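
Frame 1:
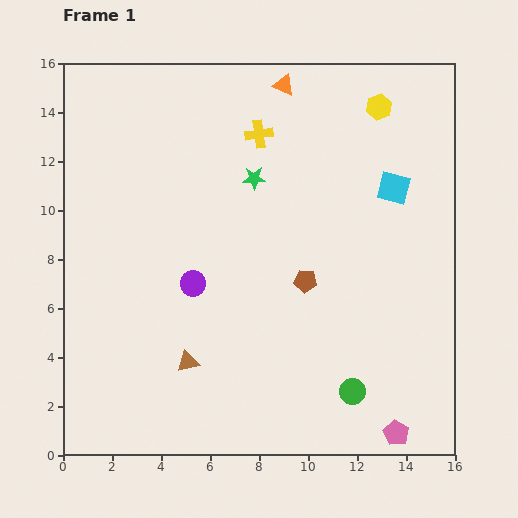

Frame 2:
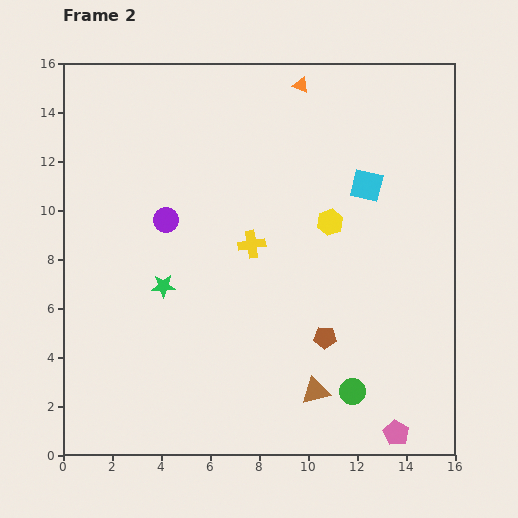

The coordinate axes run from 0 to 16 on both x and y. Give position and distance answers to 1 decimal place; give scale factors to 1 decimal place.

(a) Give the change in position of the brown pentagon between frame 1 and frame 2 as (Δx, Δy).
(0.8, -2.3)

The brown pentagon was at (9.9, 7.1) in frame 1 and (10.7, 4.8) in frame 2.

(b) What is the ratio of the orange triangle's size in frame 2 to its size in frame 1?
0.8×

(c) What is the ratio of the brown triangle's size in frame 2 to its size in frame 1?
1.3×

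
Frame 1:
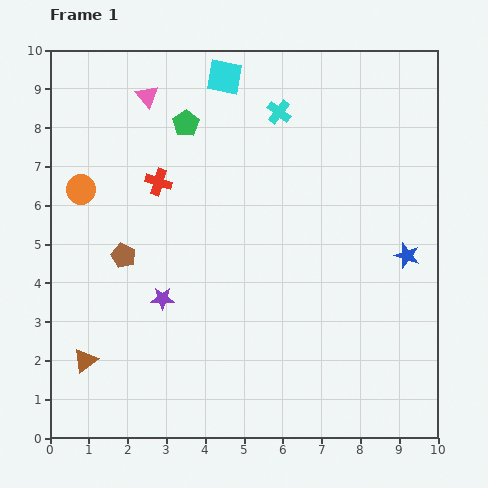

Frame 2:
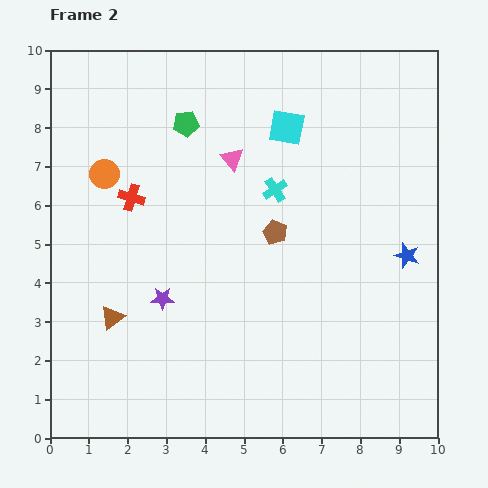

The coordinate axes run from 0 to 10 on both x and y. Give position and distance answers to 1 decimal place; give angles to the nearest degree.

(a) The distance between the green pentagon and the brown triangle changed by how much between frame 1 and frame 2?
-1.3

Distance in frame 1: 6.6. Distance in frame 2: 5.3.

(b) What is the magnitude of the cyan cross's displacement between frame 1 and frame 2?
2.0

The cyan cross moved from (5.9, 8.4) to (5.8, 6.4), a distance of √(0.1² + 2.0²) ≈ 2.0.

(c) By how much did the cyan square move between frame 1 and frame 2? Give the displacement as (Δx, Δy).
(1.6, -1.3)

The cyan square was at (4.5, 9.3) in frame 1 and (6.1, 8.0) in frame 2.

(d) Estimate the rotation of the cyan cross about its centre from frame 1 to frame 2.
20° clockwise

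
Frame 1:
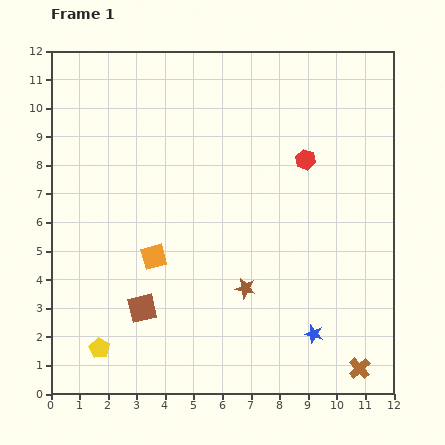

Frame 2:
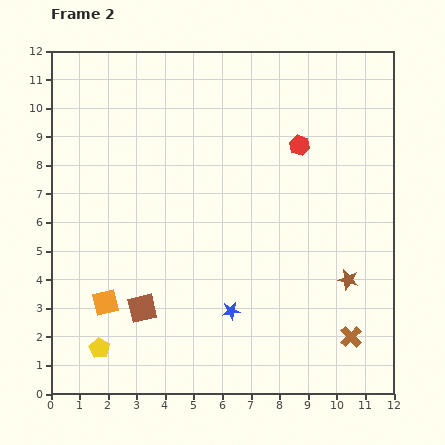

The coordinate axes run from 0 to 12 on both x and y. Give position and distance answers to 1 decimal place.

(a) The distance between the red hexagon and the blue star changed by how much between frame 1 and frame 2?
+0.2

Distance in frame 1: 6.1. Distance in frame 2: 6.3.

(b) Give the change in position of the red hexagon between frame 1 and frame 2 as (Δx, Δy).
(-0.2, 0.5)

The red hexagon was at (8.9, 8.2) in frame 1 and (8.7, 8.7) in frame 2.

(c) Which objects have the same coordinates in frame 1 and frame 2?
the brown square, the yellow pentagon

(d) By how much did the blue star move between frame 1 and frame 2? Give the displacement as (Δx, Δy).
(-2.9, 0.8)

The blue star was at (9.2, 2.1) in frame 1 and (6.3, 2.9) in frame 2.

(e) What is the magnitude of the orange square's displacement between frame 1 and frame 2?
2.3

The orange square moved from (3.6, 4.8) to (1.9, 3.2), a distance of √(1.7² + 1.6²) ≈ 2.3.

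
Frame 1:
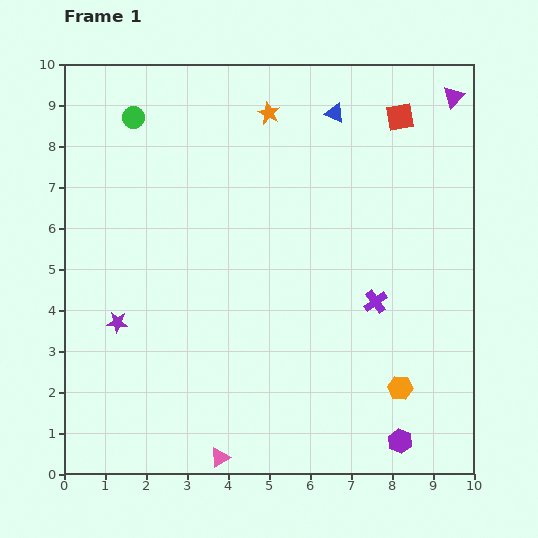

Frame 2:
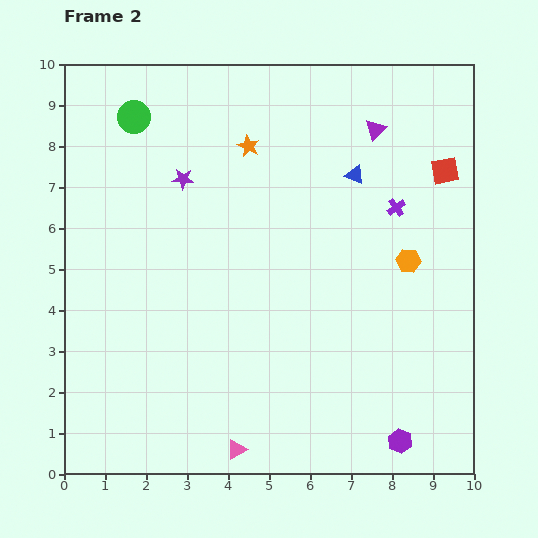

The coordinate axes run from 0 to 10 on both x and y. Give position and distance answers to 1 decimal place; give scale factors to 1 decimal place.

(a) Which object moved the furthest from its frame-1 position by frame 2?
the purple star

(moved 3.8; next 3.1)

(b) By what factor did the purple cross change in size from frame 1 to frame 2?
0.8×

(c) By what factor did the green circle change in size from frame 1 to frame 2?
1.5×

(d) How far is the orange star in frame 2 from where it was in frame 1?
0.9

The orange star moved from (5.0, 8.8) to (4.5, 8.0), a distance of √(0.5² + 0.8²) ≈ 0.9.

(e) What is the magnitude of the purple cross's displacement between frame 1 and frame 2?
2.4

The purple cross moved from (7.6, 4.2) to (8.1, 6.5), a distance of √(0.5² + 2.3²) ≈ 2.4.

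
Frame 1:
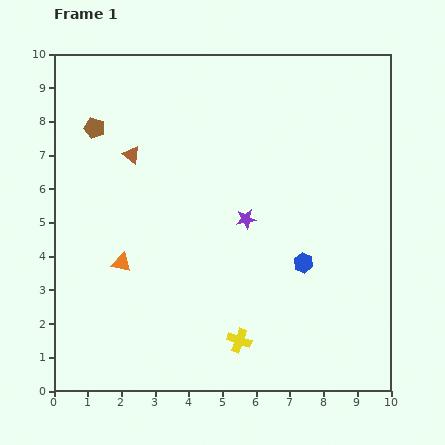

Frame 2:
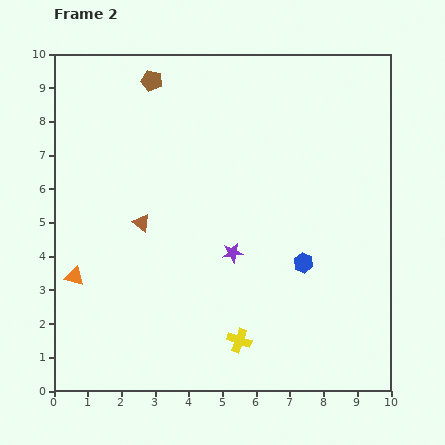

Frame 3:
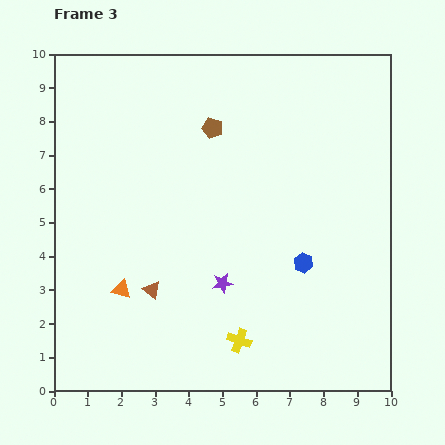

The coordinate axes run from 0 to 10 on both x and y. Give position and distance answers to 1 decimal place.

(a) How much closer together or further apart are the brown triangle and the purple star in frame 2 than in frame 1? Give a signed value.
-1.1

Distance in frame 1: 3.9. Distance in frame 2: 2.8.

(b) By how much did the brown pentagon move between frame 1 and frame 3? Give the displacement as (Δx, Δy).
(3.5, 0.0)

The brown pentagon was at (1.2, 7.8) in frame 1 and (4.7, 7.8) in frame 3.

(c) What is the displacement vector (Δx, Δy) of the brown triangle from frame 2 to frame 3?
(0.3, -2.0)

The brown triangle was at (2.6, 5.0) in frame 2 and (2.9, 3.0) in frame 3.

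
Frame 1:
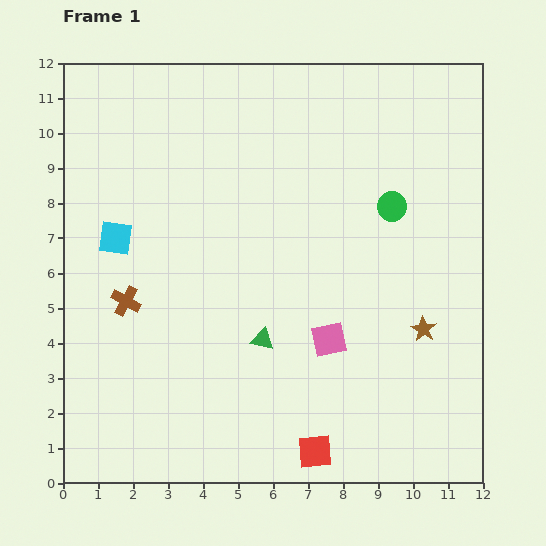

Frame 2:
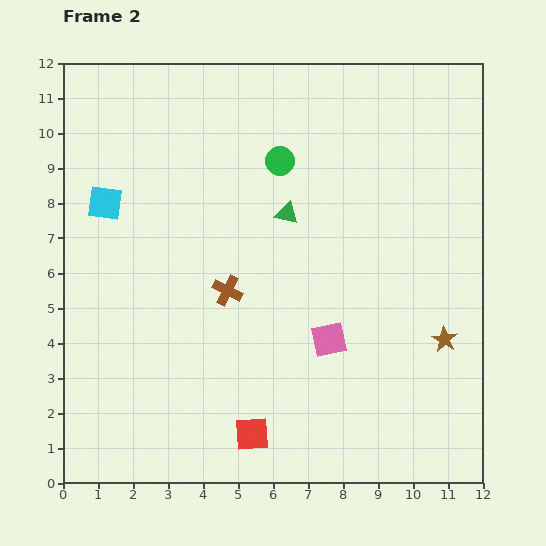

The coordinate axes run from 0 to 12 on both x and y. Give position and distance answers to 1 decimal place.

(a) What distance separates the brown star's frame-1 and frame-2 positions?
0.7

The brown star moved from (10.3, 4.4) to (10.9, 4.1), a distance of √(0.6² + 0.3²) ≈ 0.7.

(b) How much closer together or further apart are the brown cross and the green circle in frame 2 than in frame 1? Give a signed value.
-4.1

Distance in frame 1: 8.1. Distance in frame 2: 4.0.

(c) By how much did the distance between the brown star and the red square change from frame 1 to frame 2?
+1.4

Distance in frame 1: 4.7. Distance in frame 2: 6.1.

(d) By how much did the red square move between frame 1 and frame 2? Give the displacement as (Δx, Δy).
(-1.8, 0.5)

The red square was at (7.2, 0.9) in frame 1 and (5.4, 1.4) in frame 2.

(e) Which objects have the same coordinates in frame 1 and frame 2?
the pink square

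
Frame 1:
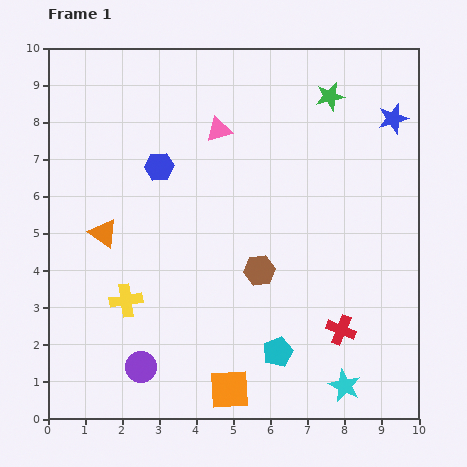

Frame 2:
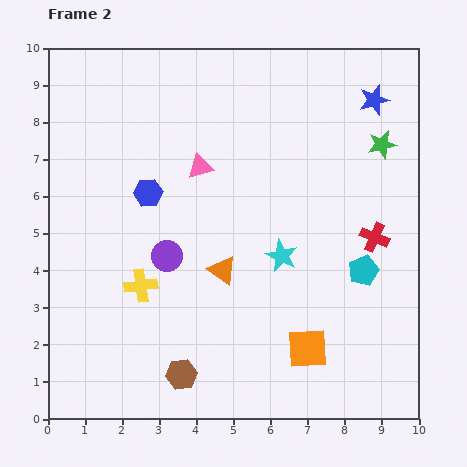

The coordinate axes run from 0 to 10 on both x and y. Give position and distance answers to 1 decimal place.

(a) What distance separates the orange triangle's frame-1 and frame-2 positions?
3.4

The orange triangle moved from (1.5, 5.0) to (4.7, 4.0), a distance of √(3.2² + 1.0²) ≈ 3.4.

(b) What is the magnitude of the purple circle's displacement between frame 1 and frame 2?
3.1

The purple circle moved from (2.5, 1.4) to (3.2, 4.4), a distance of √(0.7² + 3.0²) ≈ 3.1.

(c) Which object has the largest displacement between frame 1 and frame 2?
the cyan star

(moved 3.9; next 3.5)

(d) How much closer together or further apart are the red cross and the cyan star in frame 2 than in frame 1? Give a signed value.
+1.0

Distance in frame 1: 1.5. Distance in frame 2: 2.5.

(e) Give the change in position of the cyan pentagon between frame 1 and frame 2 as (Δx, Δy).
(2.3, 2.2)

The cyan pentagon was at (6.2, 1.8) in frame 1 and (8.5, 4.0) in frame 2.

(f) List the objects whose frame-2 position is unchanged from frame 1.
none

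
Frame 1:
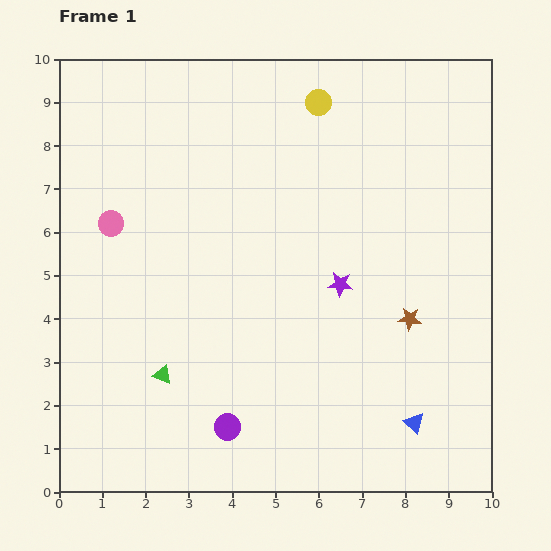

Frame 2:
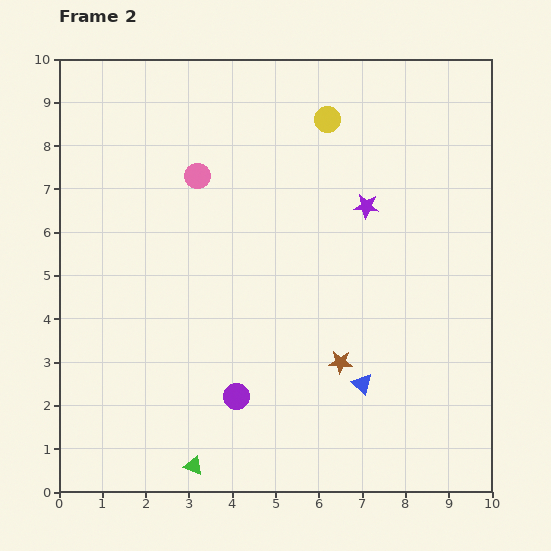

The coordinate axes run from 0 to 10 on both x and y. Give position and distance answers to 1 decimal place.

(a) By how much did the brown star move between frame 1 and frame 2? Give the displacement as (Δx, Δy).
(-1.6, -1.0)

The brown star was at (8.1, 4.0) in frame 1 and (6.5, 3.0) in frame 2.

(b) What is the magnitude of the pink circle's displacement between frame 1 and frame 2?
2.3

The pink circle moved from (1.2, 6.2) to (3.2, 7.3), a distance of √(2.0² + 1.1²) ≈ 2.3.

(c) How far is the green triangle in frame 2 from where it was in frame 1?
2.2

The green triangle moved from (2.4, 2.7) to (3.1, 0.6), a distance of √(0.7² + 2.1²) ≈ 2.2.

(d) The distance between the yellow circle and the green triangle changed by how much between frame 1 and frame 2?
+1.3

Distance in frame 1: 7.3. Distance in frame 2: 8.6.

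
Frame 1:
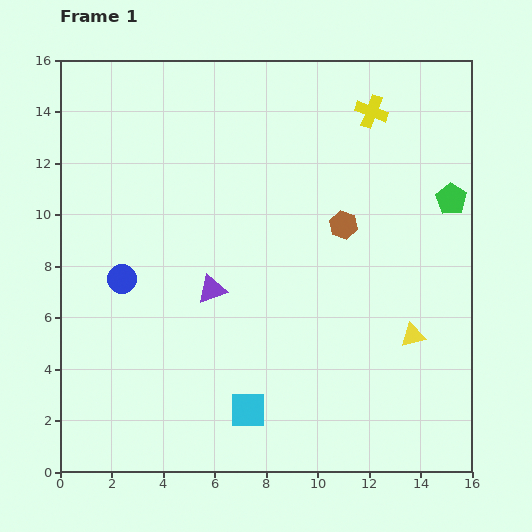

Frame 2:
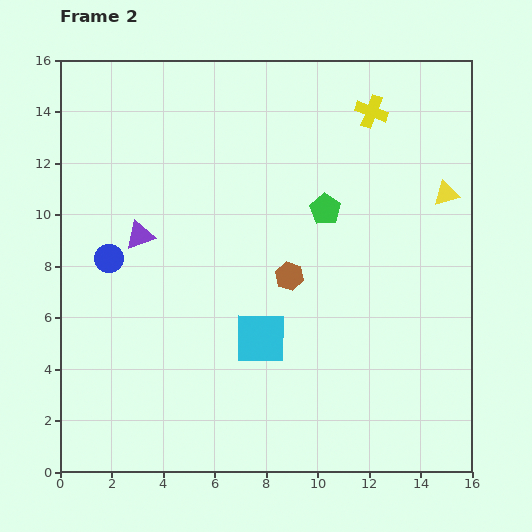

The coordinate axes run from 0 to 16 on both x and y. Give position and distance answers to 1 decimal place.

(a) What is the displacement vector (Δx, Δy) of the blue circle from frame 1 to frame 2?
(-0.5, 0.8)

The blue circle was at (2.4, 7.5) in frame 1 and (1.9, 8.3) in frame 2.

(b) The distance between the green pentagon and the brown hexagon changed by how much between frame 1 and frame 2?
-1.3

Distance in frame 1: 4.3. Distance in frame 2: 3.0.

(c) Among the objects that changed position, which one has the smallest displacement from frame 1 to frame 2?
the blue circle

(moved 0.9)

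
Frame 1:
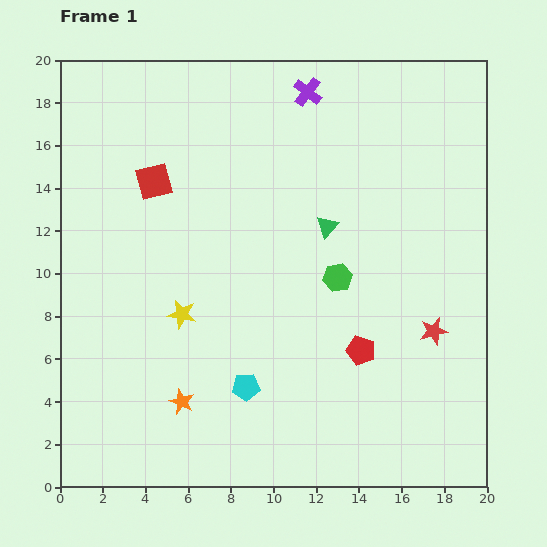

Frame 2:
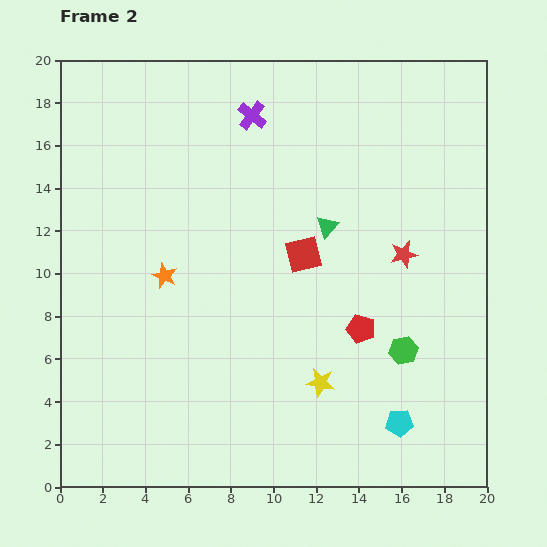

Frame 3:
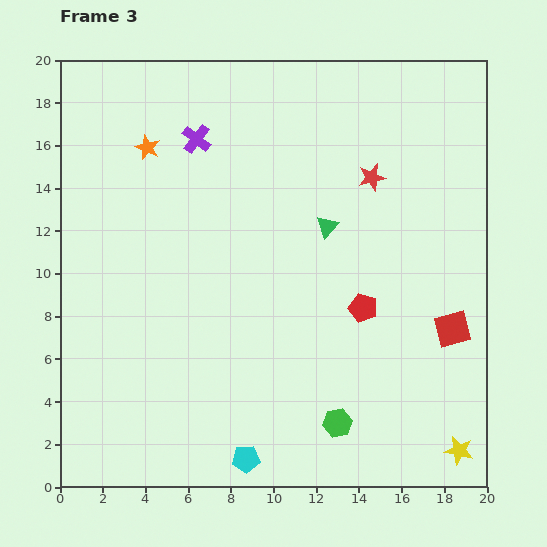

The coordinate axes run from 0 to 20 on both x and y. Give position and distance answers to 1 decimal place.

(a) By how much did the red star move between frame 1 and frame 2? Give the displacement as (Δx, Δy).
(-1.4, 3.6)

The red star was at (17.5, 7.3) in frame 1 and (16.1, 10.9) in frame 2.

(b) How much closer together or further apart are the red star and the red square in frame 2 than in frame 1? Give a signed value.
-10.2

Distance in frame 1: 14.9. Distance in frame 2: 4.7.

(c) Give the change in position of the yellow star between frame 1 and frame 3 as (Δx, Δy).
(13.0, -6.4)

The yellow star was at (5.7, 8.1) in frame 1 and (18.7, 1.7) in frame 3.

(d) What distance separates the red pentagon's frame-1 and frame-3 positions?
2.0

The red pentagon moved from (14.1, 6.4) to (14.2, 8.4), a distance of √(0.1² + 2.0²) ≈ 2.0.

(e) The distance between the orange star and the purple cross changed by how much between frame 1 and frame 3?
-13.4

Distance in frame 1: 15.7. Distance in frame 3: 2.3.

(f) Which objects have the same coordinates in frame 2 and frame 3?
the green triangle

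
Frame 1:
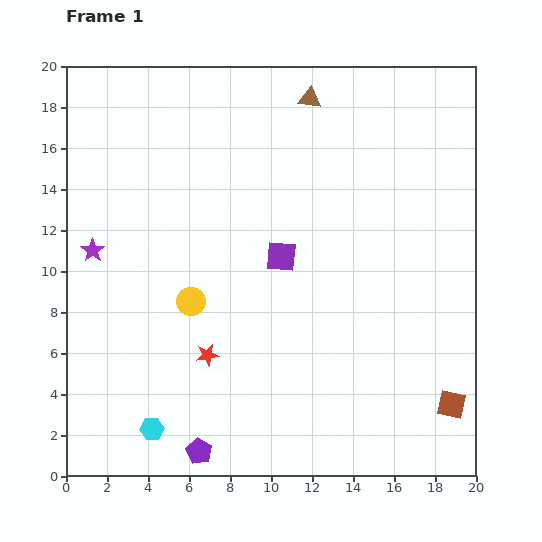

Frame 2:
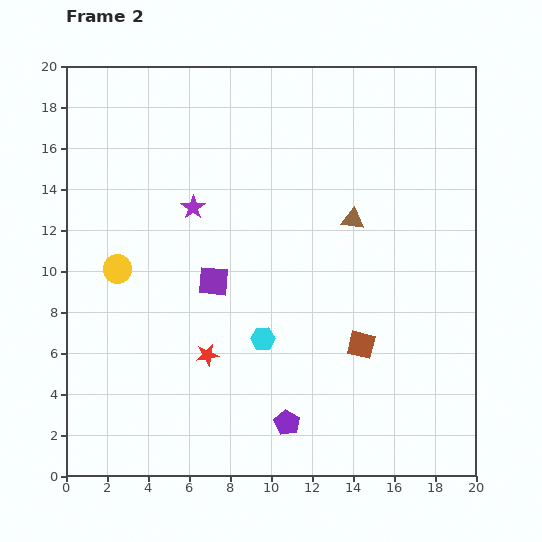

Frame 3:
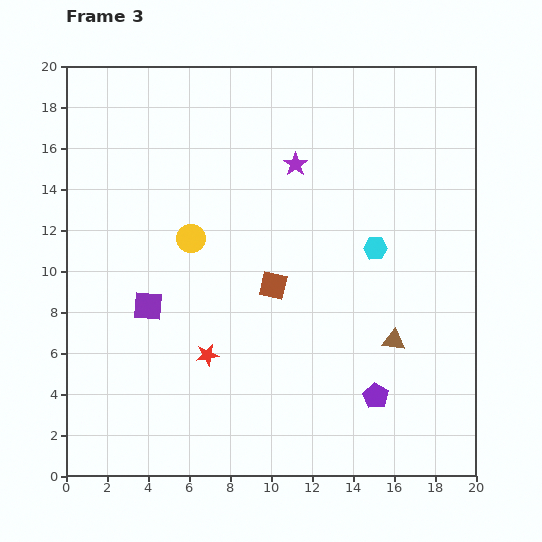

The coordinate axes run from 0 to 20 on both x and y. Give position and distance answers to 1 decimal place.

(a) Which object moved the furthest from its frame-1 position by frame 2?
the cyan hexagon

(moved 7.0; next 6.3)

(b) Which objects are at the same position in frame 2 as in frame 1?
the red star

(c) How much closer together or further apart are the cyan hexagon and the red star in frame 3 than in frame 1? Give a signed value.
+5.2

Distance in frame 1: 4.5. Distance in frame 3: 9.7.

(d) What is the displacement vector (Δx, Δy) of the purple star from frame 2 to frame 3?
(5.0, 2.1)

The purple star was at (6.2, 13.1) in frame 2 and (11.2, 15.2) in frame 3.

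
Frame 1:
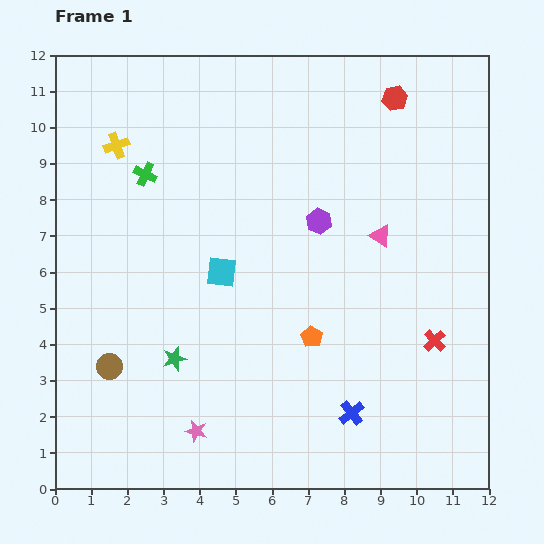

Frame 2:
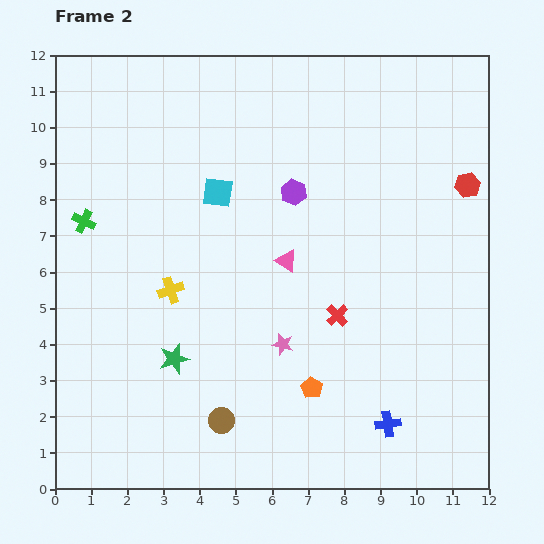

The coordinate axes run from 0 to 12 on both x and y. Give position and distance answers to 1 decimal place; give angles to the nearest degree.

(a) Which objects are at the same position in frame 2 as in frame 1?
the green star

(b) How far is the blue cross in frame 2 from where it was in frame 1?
1.0

The blue cross moved from (8.2, 2.1) to (9.2, 1.8), a distance of √(1.0² + 0.3²) ≈ 1.0.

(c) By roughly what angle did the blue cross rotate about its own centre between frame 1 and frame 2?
30° clockwise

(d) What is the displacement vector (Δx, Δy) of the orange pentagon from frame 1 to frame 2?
(0.0, -1.4)

The orange pentagon was at (7.1, 4.2) in frame 1 and (7.1, 2.8) in frame 2.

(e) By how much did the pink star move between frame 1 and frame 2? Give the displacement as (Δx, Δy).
(2.4, 2.4)

The pink star was at (3.9, 1.6) in frame 1 and (6.3, 4.0) in frame 2.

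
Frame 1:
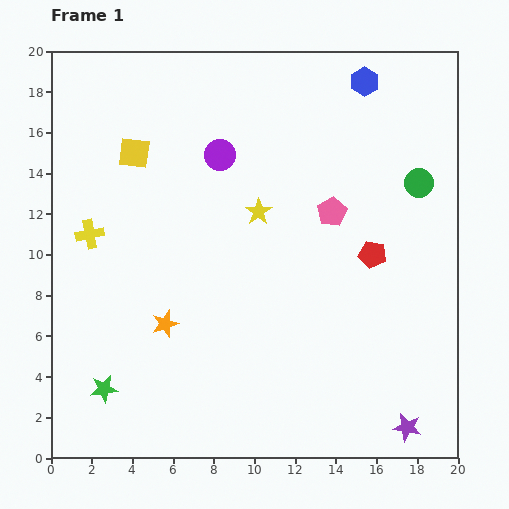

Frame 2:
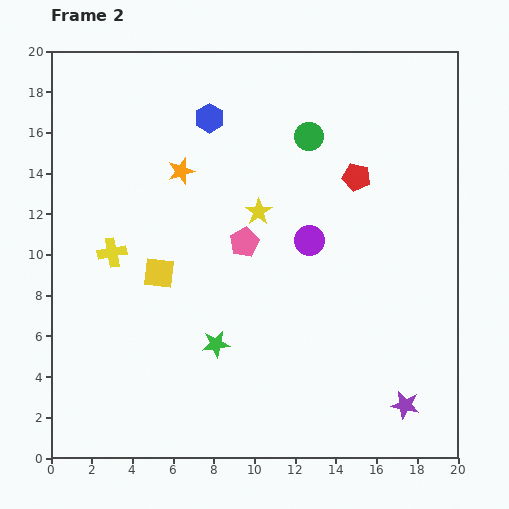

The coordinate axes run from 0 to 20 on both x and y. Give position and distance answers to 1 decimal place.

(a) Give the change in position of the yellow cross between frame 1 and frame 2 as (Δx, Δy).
(1.1, -0.9)

The yellow cross was at (1.9, 11.0) in frame 1 and (3.0, 10.1) in frame 2.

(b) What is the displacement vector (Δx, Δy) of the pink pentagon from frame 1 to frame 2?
(-4.3, -1.5)

The pink pentagon was at (13.8, 12.1) in frame 1 and (9.5, 10.6) in frame 2.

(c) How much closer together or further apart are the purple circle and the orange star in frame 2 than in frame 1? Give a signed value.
-1.5

Distance in frame 1: 8.7. Distance in frame 2: 7.2.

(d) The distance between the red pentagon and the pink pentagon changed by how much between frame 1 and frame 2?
+3.5

Distance in frame 1: 2.9. Distance in frame 2: 6.4.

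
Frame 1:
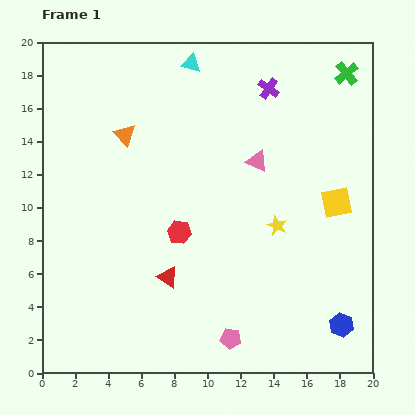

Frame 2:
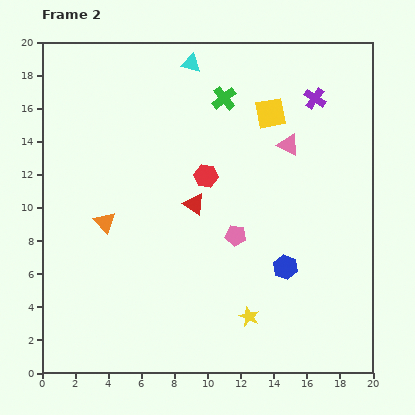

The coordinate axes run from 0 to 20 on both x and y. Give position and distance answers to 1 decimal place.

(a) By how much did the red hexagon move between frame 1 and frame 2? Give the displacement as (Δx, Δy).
(1.6, 3.4)

The red hexagon was at (8.3, 8.5) in frame 1 and (9.9, 11.9) in frame 2.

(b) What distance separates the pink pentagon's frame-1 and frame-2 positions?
6.2

The pink pentagon moved from (11.4, 2.1) to (11.7, 8.3), a distance of √(0.3² + 6.2²) ≈ 6.2.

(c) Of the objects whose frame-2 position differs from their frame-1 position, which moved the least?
the pink triangle

(moved 2.1)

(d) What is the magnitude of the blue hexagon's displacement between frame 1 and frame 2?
4.9

The blue hexagon moved from (18.1, 2.9) to (14.7, 6.4), a distance of √(3.4² + 3.5²) ≈ 4.9.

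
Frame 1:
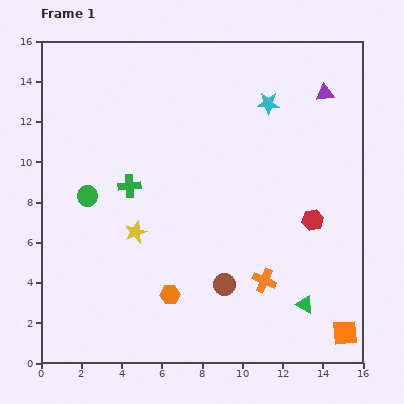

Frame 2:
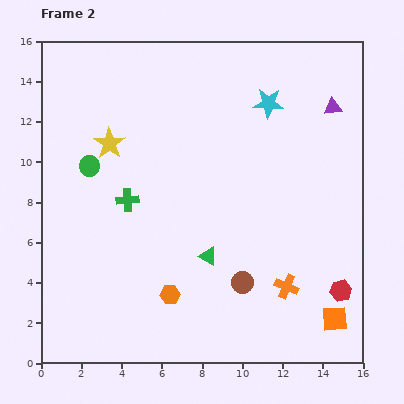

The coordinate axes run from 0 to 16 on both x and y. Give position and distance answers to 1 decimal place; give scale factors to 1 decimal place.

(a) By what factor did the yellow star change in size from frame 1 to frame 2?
1.4×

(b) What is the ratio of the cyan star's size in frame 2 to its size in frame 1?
1.4×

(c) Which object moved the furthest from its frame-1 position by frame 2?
the green triangle

(moved 5.4; next 4.6)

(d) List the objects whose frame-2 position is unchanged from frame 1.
the orange hexagon, the cyan star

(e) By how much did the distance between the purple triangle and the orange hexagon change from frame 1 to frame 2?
-0.3

Distance in frame 1: 12.6. Distance in frame 2: 12.3.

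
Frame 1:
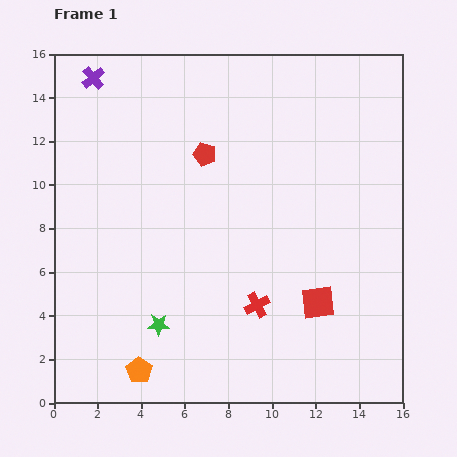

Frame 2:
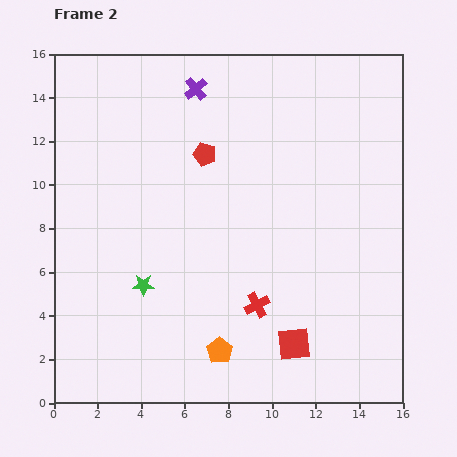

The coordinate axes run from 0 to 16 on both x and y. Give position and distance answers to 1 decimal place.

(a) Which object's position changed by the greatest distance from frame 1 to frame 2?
the purple cross

(moved 4.7; next 3.8)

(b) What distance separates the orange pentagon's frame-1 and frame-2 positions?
3.8

The orange pentagon moved from (3.9, 1.5) to (7.6, 2.4), a distance of √(3.7² + 0.9²) ≈ 3.8.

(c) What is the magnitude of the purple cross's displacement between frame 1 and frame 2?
4.7

The purple cross moved from (1.8, 14.9) to (6.5, 14.4), a distance of √(4.7² + 0.5²) ≈ 4.7.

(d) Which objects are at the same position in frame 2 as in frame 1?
the red cross, the red pentagon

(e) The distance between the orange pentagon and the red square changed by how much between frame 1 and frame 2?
-5.4

Distance in frame 1: 8.8. Distance in frame 2: 3.4.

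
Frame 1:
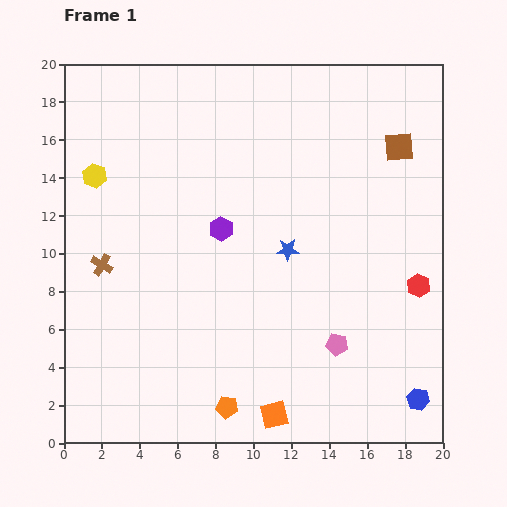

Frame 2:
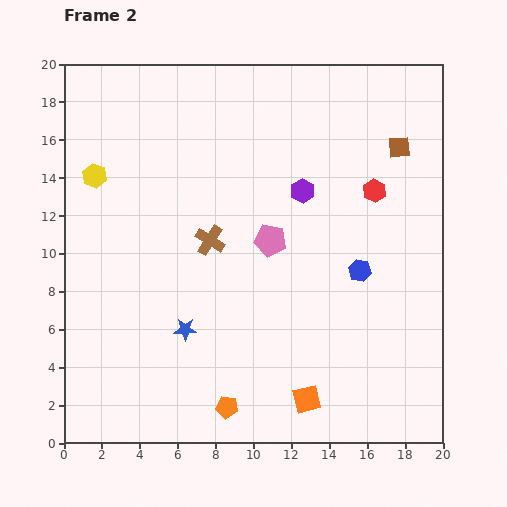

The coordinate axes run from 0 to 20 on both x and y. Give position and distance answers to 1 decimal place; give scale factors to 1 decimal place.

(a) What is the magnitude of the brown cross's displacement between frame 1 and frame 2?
5.8

The brown cross moved from (2.0, 9.4) to (7.7, 10.7), a distance of √(5.7² + 1.3²) ≈ 5.8.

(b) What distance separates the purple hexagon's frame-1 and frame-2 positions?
4.7

The purple hexagon moved from (8.3, 11.3) to (12.6, 13.3), a distance of √(4.3² + 2.0²) ≈ 4.7.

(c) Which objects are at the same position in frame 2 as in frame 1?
the yellow hexagon, the orange pentagon, the brown square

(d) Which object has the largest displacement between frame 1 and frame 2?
the blue hexagon

(moved 7.5; next 6.8)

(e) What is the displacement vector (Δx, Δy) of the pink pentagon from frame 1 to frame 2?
(-3.5, 5.5)

The pink pentagon was at (14.4, 5.2) in frame 1 and (10.9, 10.7) in frame 2.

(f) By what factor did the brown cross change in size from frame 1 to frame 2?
1.4×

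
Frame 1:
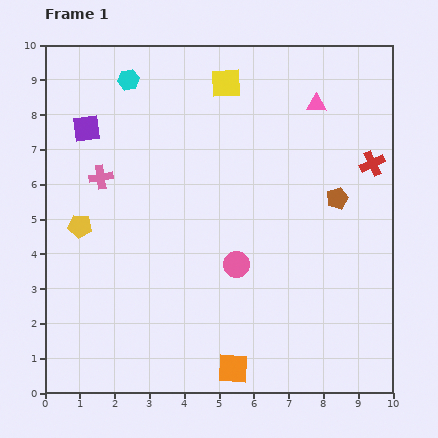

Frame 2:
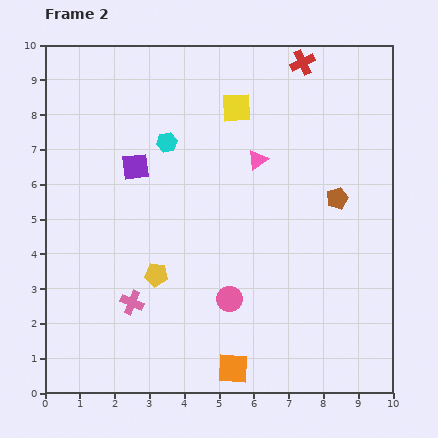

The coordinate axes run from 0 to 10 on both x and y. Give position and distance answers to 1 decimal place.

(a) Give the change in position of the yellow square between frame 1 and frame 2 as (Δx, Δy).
(0.3, -0.7)

The yellow square was at (5.2, 8.9) in frame 1 and (5.5, 8.2) in frame 2.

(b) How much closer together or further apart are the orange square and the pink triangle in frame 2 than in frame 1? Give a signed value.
-2.0

Distance in frame 1: 8.0. Distance in frame 2: 6.0.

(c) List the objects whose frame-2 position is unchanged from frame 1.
the orange square, the brown pentagon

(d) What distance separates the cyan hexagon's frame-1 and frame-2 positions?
2.1

The cyan hexagon moved from (2.4, 9.0) to (3.5, 7.2), a distance of √(1.1² + 1.8²) ≈ 2.1.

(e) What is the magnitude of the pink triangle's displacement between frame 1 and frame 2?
2.3

The pink triangle moved from (7.8, 8.3) to (6.1, 6.7), a distance of √(1.7² + 1.6²) ≈ 2.3.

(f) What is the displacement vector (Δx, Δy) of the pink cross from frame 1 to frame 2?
(0.9, -3.6)

The pink cross was at (1.6, 6.2) in frame 1 and (2.5, 2.6) in frame 2.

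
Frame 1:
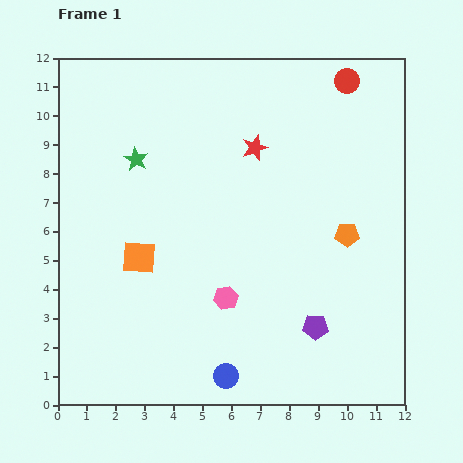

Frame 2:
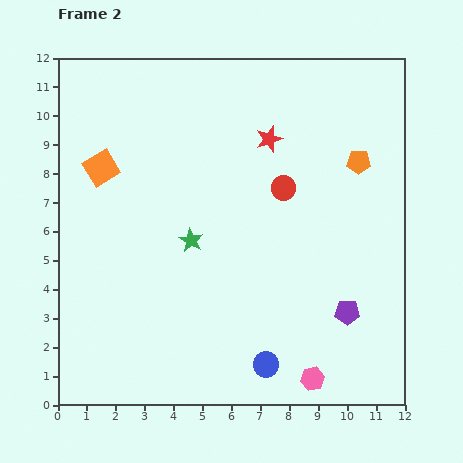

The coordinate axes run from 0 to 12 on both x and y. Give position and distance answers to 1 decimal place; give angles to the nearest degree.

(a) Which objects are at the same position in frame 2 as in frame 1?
none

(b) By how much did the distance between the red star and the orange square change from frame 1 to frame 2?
+0.4

Distance in frame 1: 5.5. Distance in frame 2: 5.9.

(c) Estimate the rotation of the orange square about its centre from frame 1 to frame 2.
35° counter-clockwise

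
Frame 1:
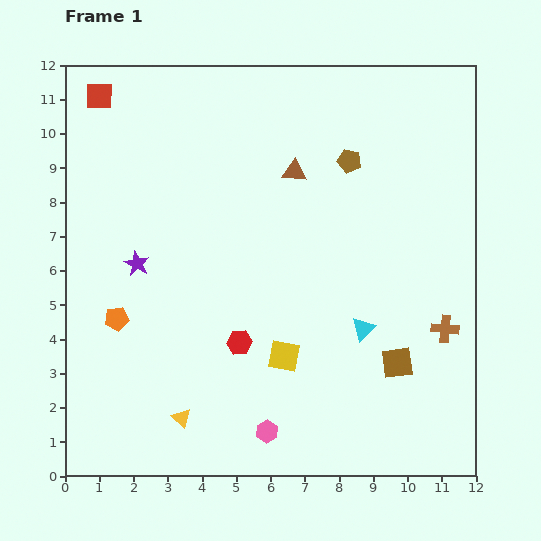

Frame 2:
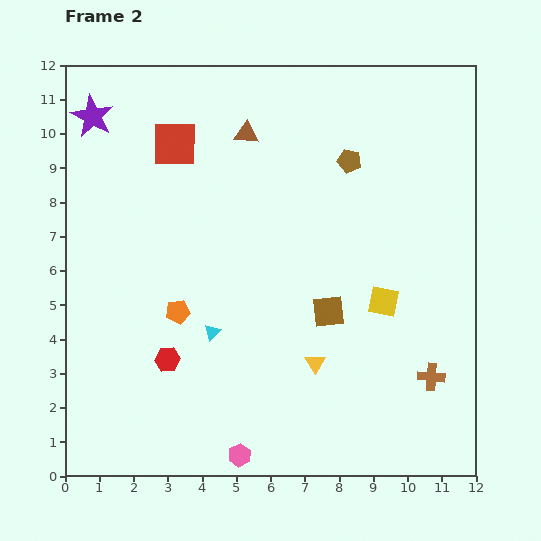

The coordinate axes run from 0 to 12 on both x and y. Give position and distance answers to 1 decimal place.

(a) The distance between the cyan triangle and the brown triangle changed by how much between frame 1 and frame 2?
+0.9

Distance in frame 1: 5.0. Distance in frame 2: 5.9.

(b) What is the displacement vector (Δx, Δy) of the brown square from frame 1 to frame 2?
(-2.0, 1.5)

The brown square was at (9.7, 3.3) in frame 1 and (7.7, 4.8) in frame 2.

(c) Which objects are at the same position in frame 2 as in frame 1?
the brown pentagon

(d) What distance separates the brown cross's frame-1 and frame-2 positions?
1.5

The brown cross moved from (11.1, 4.3) to (10.7, 2.9), a distance of √(0.4² + 1.4²) ≈ 1.5.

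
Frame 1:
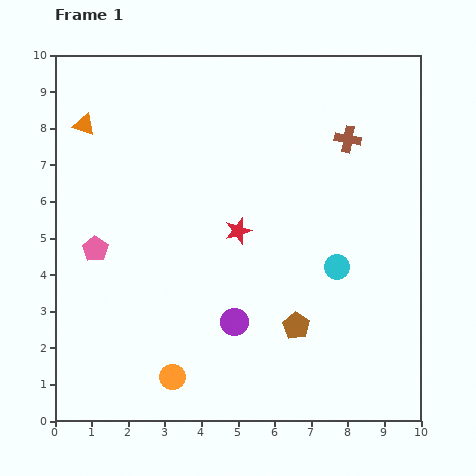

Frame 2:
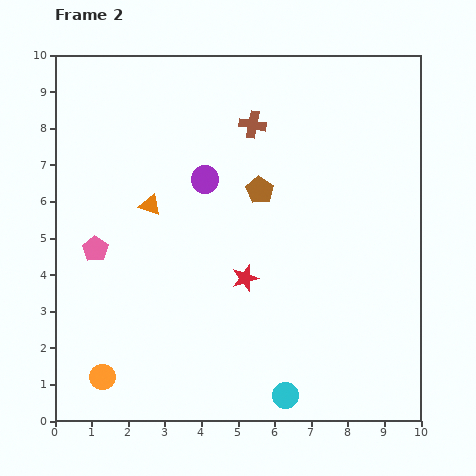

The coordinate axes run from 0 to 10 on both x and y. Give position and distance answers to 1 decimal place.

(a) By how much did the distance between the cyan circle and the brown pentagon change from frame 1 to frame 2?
+3.7

Distance in frame 1: 1.9. Distance in frame 2: 5.6.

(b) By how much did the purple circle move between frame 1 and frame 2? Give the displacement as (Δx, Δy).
(-0.8, 3.9)

The purple circle was at (4.9, 2.7) in frame 1 and (4.1, 6.6) in frame 2.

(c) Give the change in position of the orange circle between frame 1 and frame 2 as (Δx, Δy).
(-1.9, 0.0)

The orange circle was at (3.2, 1.2) in frame 1 and (1.3, 1.2) in frame 2.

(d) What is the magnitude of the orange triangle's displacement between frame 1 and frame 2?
2.8

The orange triangle moved from (0.8, 8.1) to (2.6, 5.9), a distance of √(1.8² + 2.2²) ≈ 2.8.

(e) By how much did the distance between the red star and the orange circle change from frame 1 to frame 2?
+0.3

Distance in frame 1: 4.4. Distance in frame 2: 4.7.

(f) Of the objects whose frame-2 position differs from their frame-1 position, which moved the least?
the red star

(moved 1.3)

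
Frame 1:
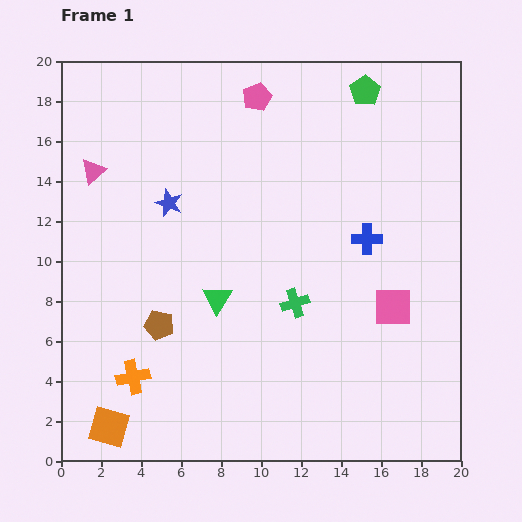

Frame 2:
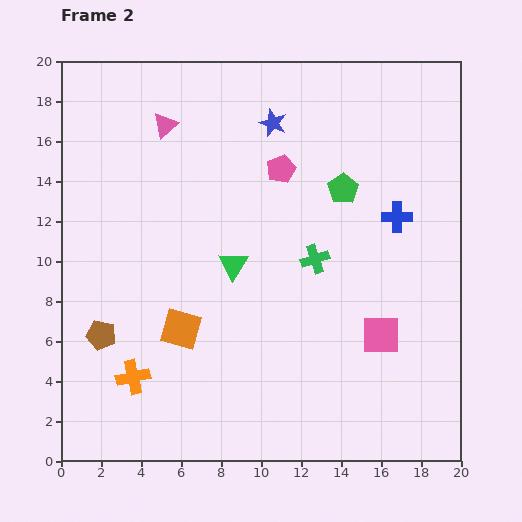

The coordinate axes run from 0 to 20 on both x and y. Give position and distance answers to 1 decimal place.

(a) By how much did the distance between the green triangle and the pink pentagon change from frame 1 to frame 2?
-4.9

Distance in frame 1: 10.3. Distance in frame 2: 5.4.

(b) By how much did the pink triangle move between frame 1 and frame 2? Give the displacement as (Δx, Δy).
(3.6, 2.3)

The pink triangle was at (1.6, 14.5) in frame 1 and (5.2, 16.8) in frame 2.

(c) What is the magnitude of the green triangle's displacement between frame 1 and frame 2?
1.9

The green triangle moved from (7.8, 8.1) to (8.6, 9.8), a distance of √(0.8² + 1.7²) ≈ 1.9.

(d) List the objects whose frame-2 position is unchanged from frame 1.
the orange cross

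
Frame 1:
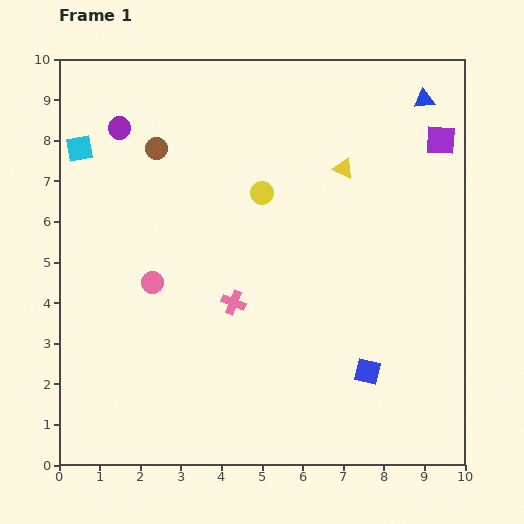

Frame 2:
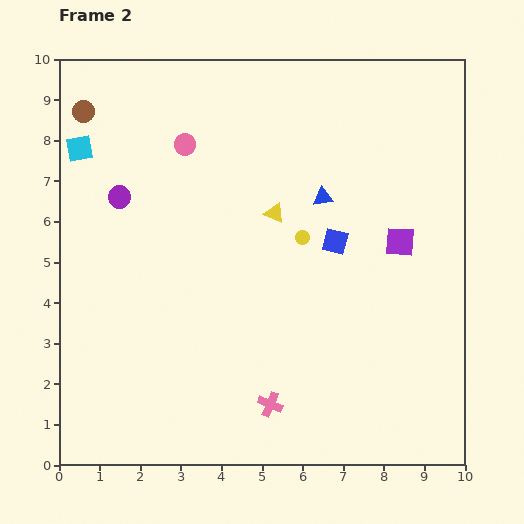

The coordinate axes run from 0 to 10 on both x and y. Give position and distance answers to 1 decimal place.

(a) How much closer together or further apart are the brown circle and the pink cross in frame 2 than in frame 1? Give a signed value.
+4.3

Distance in frame 1: 4.2. Distance in frame 2: 8.5.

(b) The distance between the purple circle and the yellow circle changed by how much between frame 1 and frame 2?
+0.8

Distance in frame 1: 3.8. Distance in frame 2: 4.6.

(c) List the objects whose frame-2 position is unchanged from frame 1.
the cyan square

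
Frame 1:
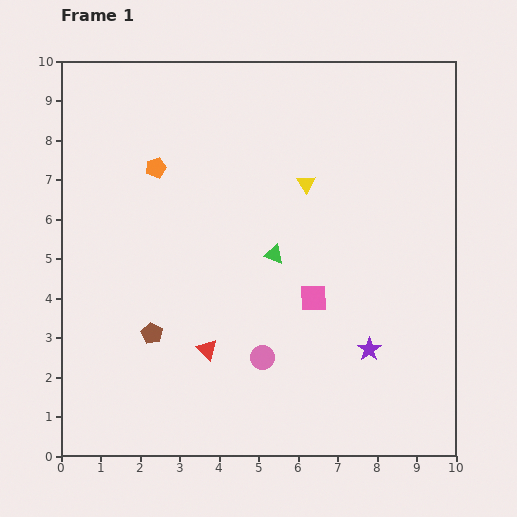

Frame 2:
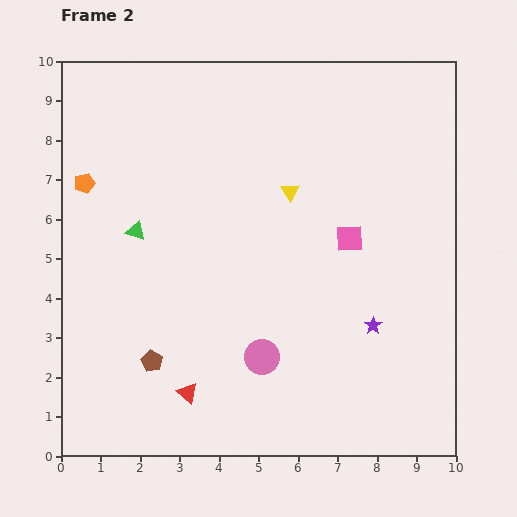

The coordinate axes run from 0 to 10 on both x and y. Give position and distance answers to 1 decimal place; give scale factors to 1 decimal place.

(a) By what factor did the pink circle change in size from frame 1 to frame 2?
1.5×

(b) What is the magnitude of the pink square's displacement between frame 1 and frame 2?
1.7

The pink square moved from (6.4, 4.0) to (7.3, 5.5), a distance of √(0.9² + 1.5²) ≈ 1.7.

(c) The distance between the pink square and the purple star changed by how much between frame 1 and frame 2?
+0.4

Distance in frame 1: 1.9. Distance in frame 2: 2.3.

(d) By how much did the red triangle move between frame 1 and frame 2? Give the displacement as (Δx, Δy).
(-0.5, -1.1)

The red triangle was at (3.7, 2.7) in frame 1 and (3.2, 1.6) in frame 2.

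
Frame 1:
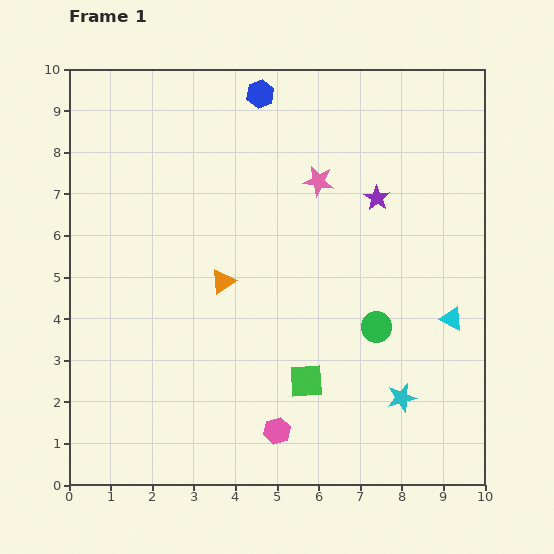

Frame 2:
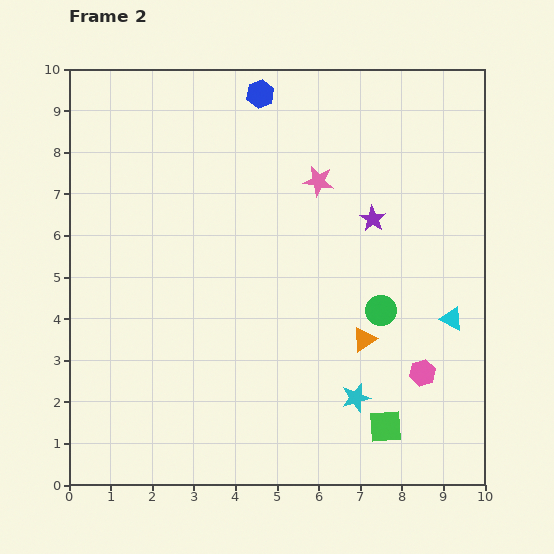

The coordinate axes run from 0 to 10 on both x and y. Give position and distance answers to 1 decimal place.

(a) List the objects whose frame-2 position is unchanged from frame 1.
the blue hexagon, the pink star, the cyan triangle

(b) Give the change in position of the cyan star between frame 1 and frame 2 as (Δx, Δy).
(-1.1, 0.0)

The cyan star was at (8.0, 2.1) in frame 1 and (6.9, 2.1) in frame 2.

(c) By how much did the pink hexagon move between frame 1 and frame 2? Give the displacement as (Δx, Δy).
(3.5, 1.4)

The pink hexagon was at (5.0, 1.3) in frame 1 and (8.5, 2.7) in frame 2.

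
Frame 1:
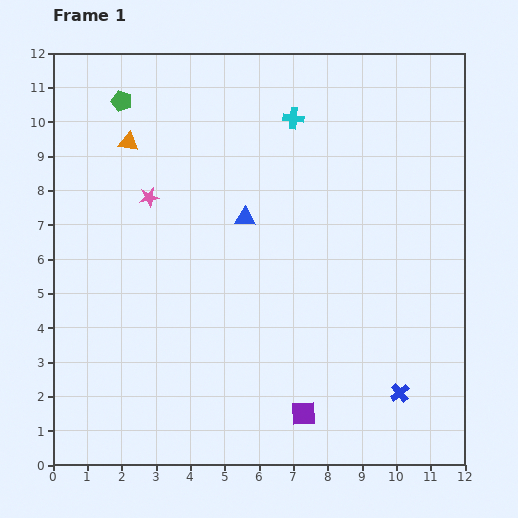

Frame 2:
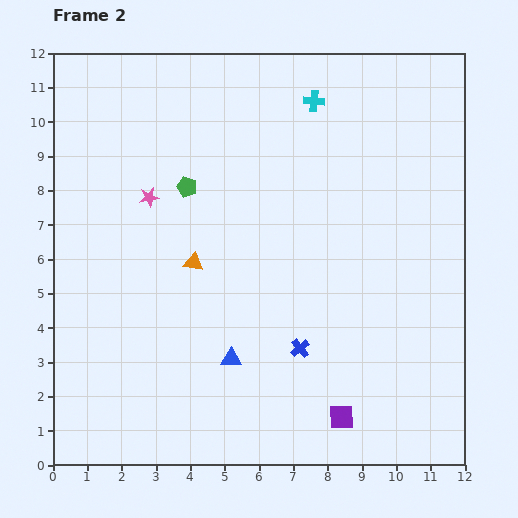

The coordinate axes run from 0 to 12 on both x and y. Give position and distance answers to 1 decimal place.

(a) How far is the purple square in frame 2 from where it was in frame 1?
1.1

The purple square moved from (7.3, 1.5) to (8.4, 1.4), a distance of √(1.1² + 0.1²) ≈ 1.1.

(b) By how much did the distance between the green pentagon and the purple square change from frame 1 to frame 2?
-2.4

Distance in frame 1: 10.5. Distance in frame 2: 8.1.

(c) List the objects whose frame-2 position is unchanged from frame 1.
the pink star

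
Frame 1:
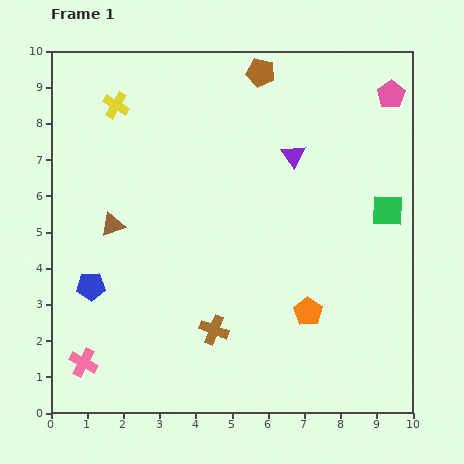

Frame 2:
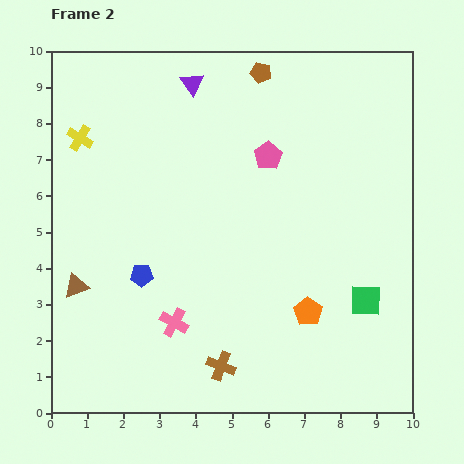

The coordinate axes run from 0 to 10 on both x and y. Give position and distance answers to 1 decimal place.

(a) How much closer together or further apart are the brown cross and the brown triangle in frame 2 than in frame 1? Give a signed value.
+0.6

Distance in frame 1: 4.0. Distance in frame 2: 4.6.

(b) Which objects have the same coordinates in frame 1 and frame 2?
the orange pentagon, the brown pentagon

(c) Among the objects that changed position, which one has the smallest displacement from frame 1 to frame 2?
the brown cross

(moved 1.0)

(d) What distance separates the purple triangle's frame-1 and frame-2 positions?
3.4

The purple triangle moved from (6.7, 7.1) to (3.9, 9.1), a distance of √(2.8² + 2.0²) ≈ 3.4.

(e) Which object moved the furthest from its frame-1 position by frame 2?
the pink pentagon

(moved 3.8; next 3.4)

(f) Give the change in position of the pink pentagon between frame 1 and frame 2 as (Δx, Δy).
(-3.4, -1.7)

The pink pentagon was at (9.4, 8.8) in frame 1 and (6.0, 7.1) in frame 2.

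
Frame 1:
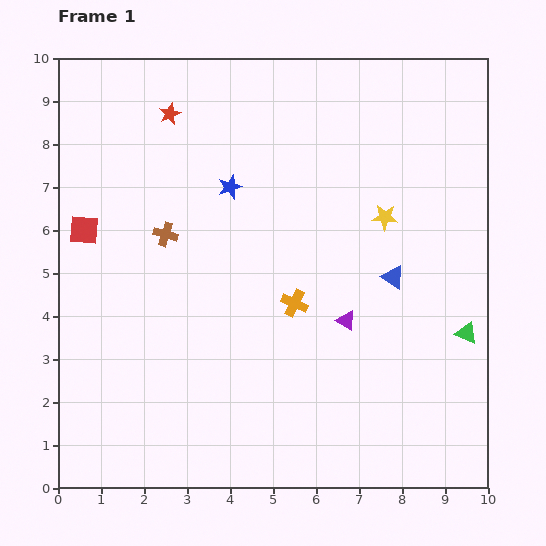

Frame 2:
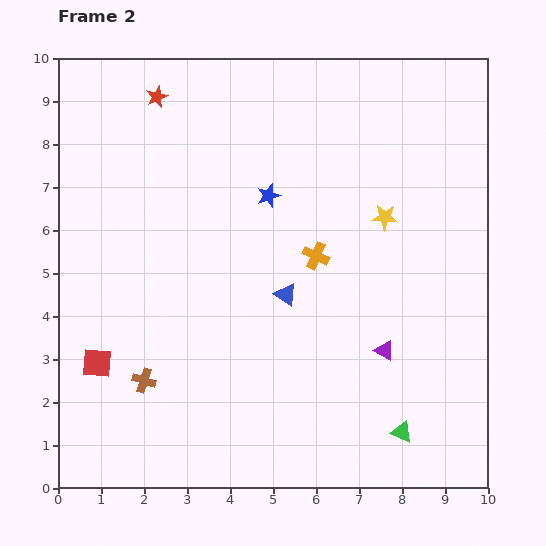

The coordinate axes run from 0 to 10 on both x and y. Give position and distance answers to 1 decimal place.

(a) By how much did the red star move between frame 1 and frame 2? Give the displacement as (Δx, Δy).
(-0.3, 0.4)

The red star was at (2.6, 8.7) in frame 1 and (2.3, 9.1) in frame 2.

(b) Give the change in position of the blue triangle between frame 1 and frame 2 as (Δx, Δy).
(-2.5, -0.4)

The blue triangle was at (7.8, 4.9) in frame 1 and (5.3, 4.5) in frame 2.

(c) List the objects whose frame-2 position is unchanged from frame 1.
the yellow star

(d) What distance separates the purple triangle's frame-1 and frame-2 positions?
1.1

The purple triangle moved from (6.7, 3.9) to (7.6, 3.2), a distance of √(0.9² + 0.7²) ≈ 1.1.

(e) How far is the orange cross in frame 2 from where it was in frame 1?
1.2

The orange cross moved from (5.5, 4.3) to (6.0, 5.4), a distance of √(0.5² + 1.1²) ≈ 1.2.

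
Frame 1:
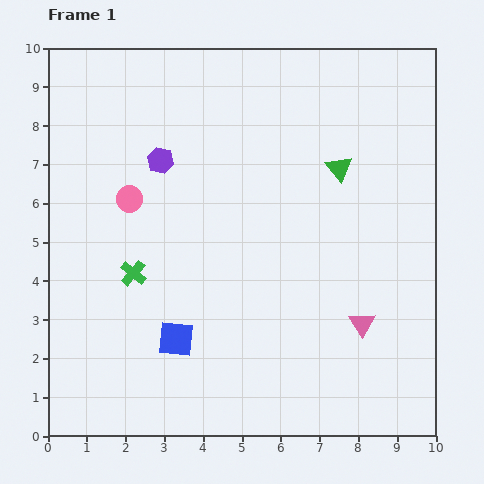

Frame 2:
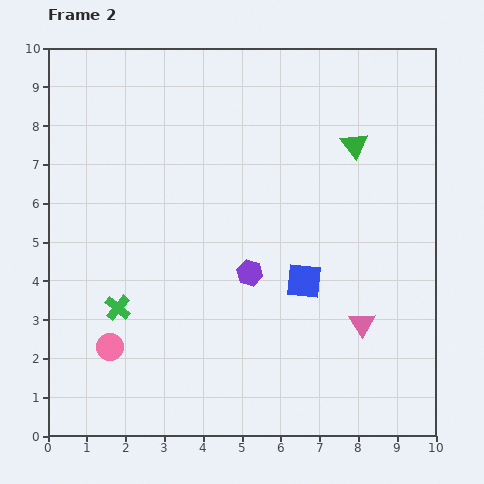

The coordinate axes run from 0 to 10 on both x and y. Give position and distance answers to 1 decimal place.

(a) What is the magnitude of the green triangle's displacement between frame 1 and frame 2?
0.7

The green triangle moved from (7.5, 6.9) to (7.9, 7.5), a distance of √(0.4² + 0.6²) ≈ 0.7.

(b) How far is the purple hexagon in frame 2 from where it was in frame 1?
3.7

The purple hexagon moved from (2.9, 7.1) to (5.2, 4.2), a distance of √(2.3² + 2.9²) ≈ 3.7.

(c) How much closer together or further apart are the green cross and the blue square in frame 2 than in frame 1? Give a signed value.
+2.9

Distance in frame 1: 2.0. Distance in frame 2: 4.9.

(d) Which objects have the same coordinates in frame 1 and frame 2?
the pink triangle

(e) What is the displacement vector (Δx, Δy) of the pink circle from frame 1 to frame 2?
(-0.5, -3.8)

The pink circle was at (2.1, 6.1) in frame 1 and (1.6, 2.3) in frame 2.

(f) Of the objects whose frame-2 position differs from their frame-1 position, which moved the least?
the green triangle

(moved 0.7)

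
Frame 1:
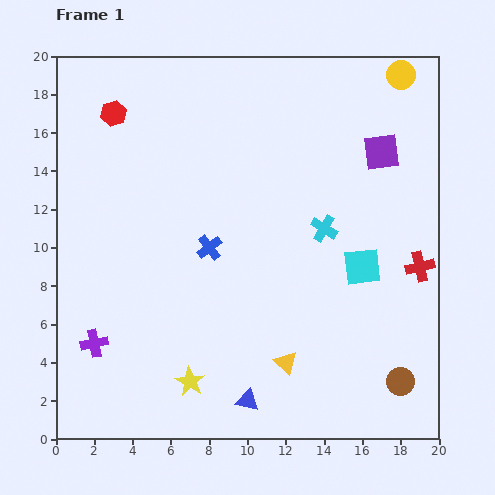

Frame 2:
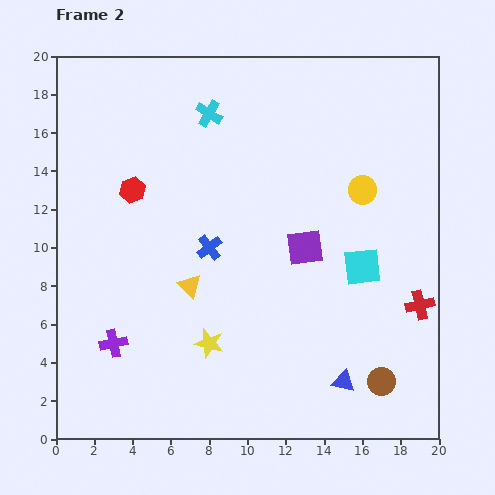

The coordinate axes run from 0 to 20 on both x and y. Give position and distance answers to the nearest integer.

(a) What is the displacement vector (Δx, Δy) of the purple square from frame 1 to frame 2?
(-4, -5)

The purple square was at (17, 15) in frame 1 and (13, 10) in frame 2.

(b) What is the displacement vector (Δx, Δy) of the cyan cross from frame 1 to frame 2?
(-6, 6)

The cyan cross was at (14, 11) in frame 1 and (8, 17) in frame 2.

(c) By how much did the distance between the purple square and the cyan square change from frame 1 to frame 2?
-3

Distance in frame 1: 6. Distance in frame 2: 3.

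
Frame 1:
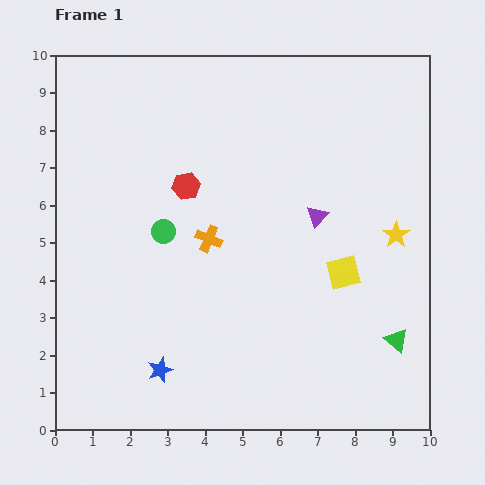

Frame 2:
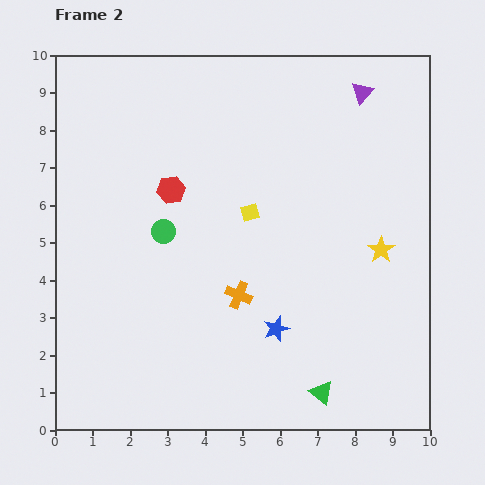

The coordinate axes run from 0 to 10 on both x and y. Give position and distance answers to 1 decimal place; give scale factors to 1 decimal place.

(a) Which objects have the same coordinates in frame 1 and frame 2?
the green circle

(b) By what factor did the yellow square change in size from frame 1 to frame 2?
0.6×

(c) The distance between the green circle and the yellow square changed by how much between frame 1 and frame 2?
-2.5

Distance in frame 1: 4.9. Distance in frame 2: 2.4.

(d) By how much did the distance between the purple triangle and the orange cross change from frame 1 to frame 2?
+3.3

Distance in frame 1: 3.0. Distance in frame 2: 6.3.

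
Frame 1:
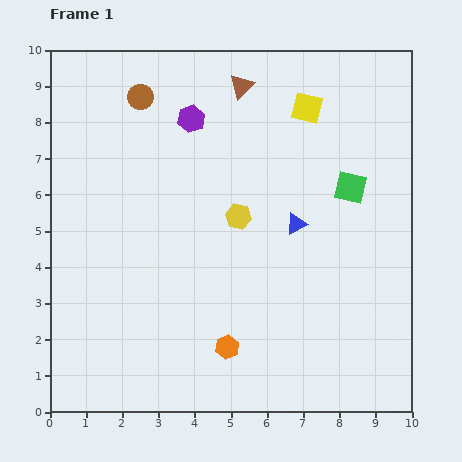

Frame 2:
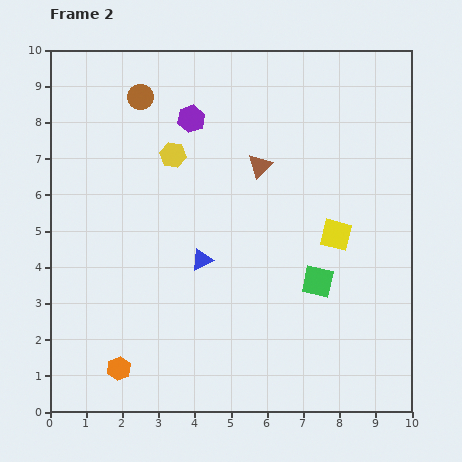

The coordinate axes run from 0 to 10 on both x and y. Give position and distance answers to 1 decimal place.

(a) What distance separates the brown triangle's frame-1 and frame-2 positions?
2.3

The brown triangle moved from (5.3, 9.0) to (5.8, 6.8), a distance of √(0.5² + 2.2²) ≈ 2.3.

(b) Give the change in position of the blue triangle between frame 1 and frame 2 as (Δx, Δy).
(-2.6, -1.0)

The blue triangle was at (6.8, 5.2) in frame 1 and (4.2, 4.2) in frame 2.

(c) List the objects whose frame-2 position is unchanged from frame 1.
the purple hexagon, the brown circle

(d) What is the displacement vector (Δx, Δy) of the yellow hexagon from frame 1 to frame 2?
(-1.8, 1.7)

The yellow hexagon was at (5.2, 5.4) in frame 1 and (3.4, 7.1) in frame 2.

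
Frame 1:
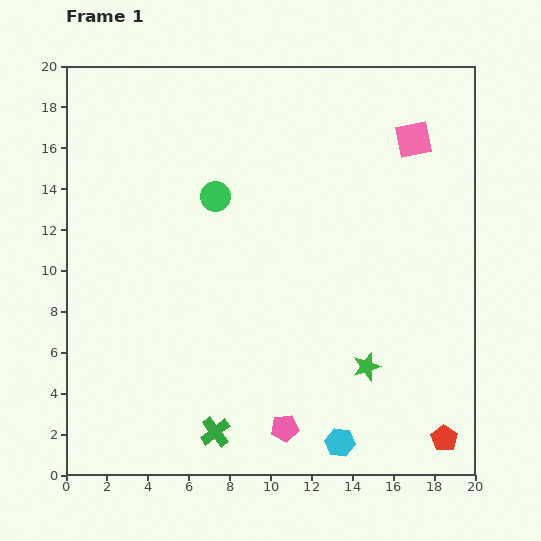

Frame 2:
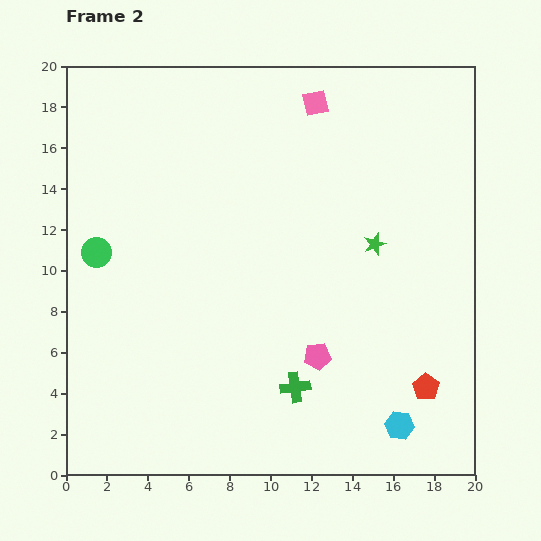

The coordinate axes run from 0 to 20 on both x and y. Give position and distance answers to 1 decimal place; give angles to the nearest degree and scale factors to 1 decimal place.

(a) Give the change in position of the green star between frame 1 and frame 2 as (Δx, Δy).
(0.4, 6.0)

The green star was at (14.7, 5.3) in frame 1 and (15.1, 11.3) in frame 2.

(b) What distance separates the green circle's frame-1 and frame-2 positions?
6.4

The green circle moved from (7.3, 13.6) to (1.5, 10.9), a distance of √(5.8² + 2.7²) ≈ 6.4.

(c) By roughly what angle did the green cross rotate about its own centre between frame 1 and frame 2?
30° clockwise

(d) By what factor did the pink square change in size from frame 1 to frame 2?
0.7×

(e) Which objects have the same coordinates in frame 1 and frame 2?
none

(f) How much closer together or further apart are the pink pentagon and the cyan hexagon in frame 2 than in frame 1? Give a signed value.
+2.4

Distance in frame 1: 2.8. Distance in frame 2: 5.2.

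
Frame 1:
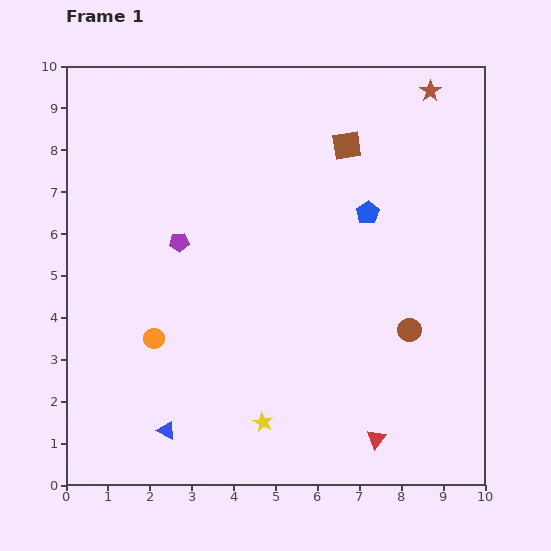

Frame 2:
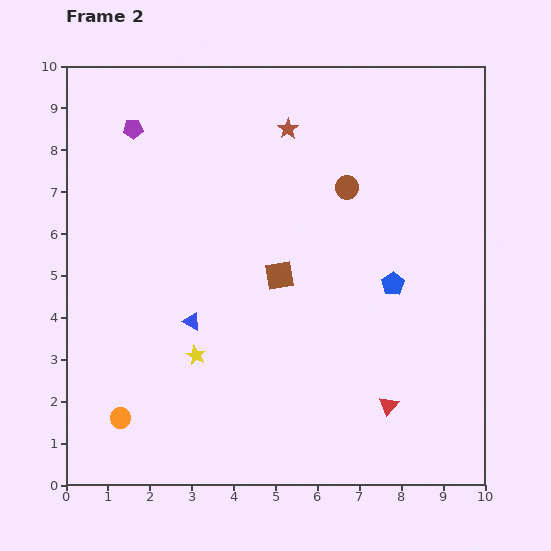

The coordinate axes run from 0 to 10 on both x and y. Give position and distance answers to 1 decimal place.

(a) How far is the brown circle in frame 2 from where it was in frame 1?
3.7

The brown circle moved from (8.2, 3.7) to (6.7, 7.1), a distance of √(1.5² + 3.4²) ≈ 3.7.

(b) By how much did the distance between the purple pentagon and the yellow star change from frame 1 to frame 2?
+0.9

Distance in frame 1: 4.7. Distance in frame 2: 5.6.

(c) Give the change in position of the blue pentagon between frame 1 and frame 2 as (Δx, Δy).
(0.6, -1.7)

The blue pentagon was at (7.2, 6.5) in frame 1 and (7.8, 4.8) in frame 2.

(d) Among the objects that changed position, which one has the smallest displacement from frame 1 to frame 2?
the red triangle

(moved 0.9)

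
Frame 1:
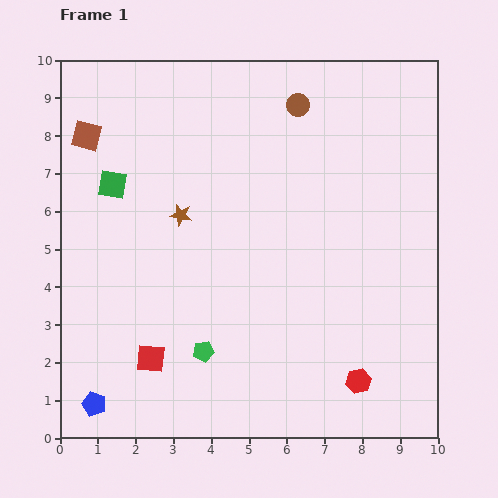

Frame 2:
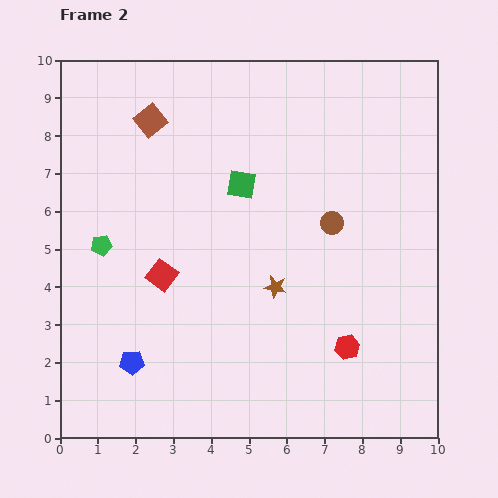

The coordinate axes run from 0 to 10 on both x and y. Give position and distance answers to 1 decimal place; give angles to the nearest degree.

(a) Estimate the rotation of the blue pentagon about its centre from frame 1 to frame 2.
22° counter-clockwise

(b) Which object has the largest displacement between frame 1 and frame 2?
the green pentagon

(moved 3.9; next 3.4)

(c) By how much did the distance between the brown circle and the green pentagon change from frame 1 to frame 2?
-0.9

Distance in frame 1: 7.0. Distance in frame 2: 6.1.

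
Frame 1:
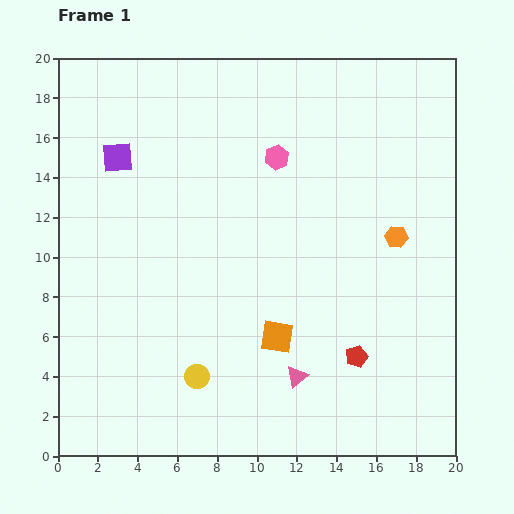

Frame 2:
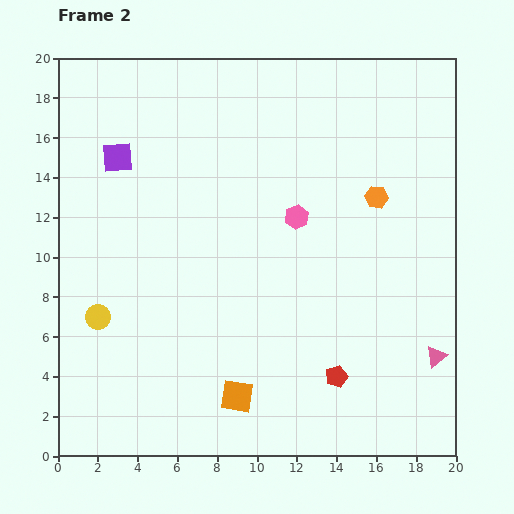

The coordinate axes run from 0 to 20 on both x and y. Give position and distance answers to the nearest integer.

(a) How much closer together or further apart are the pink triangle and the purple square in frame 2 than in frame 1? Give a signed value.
+5

Distance in frame 1: 14. Distance in frame 2: 19.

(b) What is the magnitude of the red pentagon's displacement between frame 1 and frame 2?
1

The red pentagon moved from (15, 5) to (14, 4), a distance of √(1² + 1²) ≈ 1.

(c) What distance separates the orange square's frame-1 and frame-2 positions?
4

The orange square moved from (11, 6) to (9, 3), a distance of √(2² + 3²) ≈ 4.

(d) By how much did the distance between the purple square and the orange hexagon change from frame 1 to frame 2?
-2

Distance in frame 1: 15. Distance in frame 2: 13.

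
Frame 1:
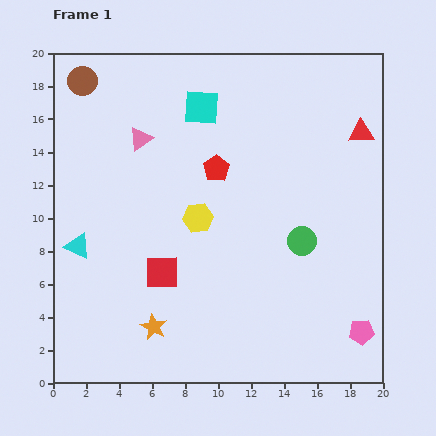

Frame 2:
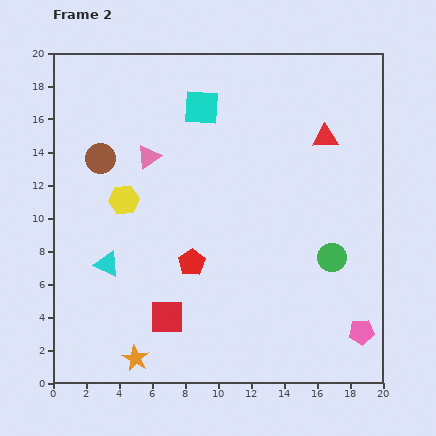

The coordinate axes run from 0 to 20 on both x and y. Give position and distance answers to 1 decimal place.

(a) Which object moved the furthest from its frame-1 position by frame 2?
the red pentagon

(moved 5.9; next 4.8)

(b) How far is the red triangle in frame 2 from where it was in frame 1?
2.2

The red triangle moved from (18.7, 15.2) to (16.5, 14.9), a distance of √(2.2² + 0.3²) ≈ 2.2.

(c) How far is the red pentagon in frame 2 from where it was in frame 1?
5.9

The red pentagon moved from (9.9, 13.0) to (8.4, 7.3), a distance of √(1.5² + 5.7²) ≈ 5.9.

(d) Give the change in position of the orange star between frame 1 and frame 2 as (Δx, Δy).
(-1.1, -1.9)

The orange star was at (6.1, 3.4) in frame 1 and (5.0, 1.5) in frame 2.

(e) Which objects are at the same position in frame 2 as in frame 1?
the pink pentagon, the cyan square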